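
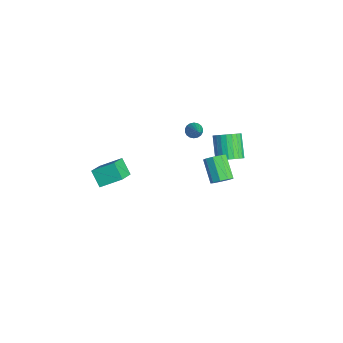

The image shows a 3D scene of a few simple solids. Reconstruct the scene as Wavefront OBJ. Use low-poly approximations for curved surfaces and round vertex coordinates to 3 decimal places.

v -1.448 -4.043 -0.084
v -2.25 -4.283 0.748
v -1.087 -2.815 0.618
v -1.889 -3.055 1.45
v -0.371 -4.825 0.73
v -1.173 -5.065 1.562
v -0.01 -3.597 1.432
v -0.812 -3.837 2.264
v -1.638 3.342 -0.373
v -1.182 3.966 -0.045
v -2.345 4.182 1.162
v -2.802 3.558 0.833
v -1.371 4.13 -0.256
v -2.534 4.346 0.95
v -1.601 4.174 -0.486
v -2.764 4.39 0.721
v -1.836 4.091 -0.698
v -3 4.307 0.508
v -2.041 3.894 -0.861
v -3.205 4.11 0.345
v -2.185 3.613 -0.95
v -3.349 3.829 0.257
v -2.246 3.291 -0.951
v -3.41 3.507 0.256
v -2.214 2.977 -0.864
v -3.378 3.193 0.343
v -2.095 2.718 -0.702
v -3.258 2.934 0.505
v -1.906 2.554 -0.49
v -3.069 2.77 0.716
v -1.676 2.51 -0.261
v -2.839 2.726 0.946
v -1.44 2.593 -0.048
v -2.604 2.809 1.158
v -1.235 2.79 0.115
v -2.399 3.006 1.321
v -1.091 3.071 0.203
v -2.255 3.287 1.41
v -1.03 3.393 0.204
v -2.194 3.609 1.411
v -1.062 3.707 0.117
v -2.226 3.923 1.324
v 2.237 1.5 1.871
v 2.632 1.239 2.344
v 1.399 1.218 3.363
v 1.003 1.48 2.889
v 2.643 1.697 2.366
v 1.409 1.676 3.385
v 2.463 2.062 2.156
v 1.23 2.042 3.175
v 2.178 2.165 1.813
v 0.944 2.145 2.831
v 1.92 1.957 1.496
v 0.686 1.936 2.515
v 1.81 1.535 1.355
v 0.577 1.514 2.374
v 1.9 1.097 1.455
v 0.667 1.076 2.474
v 2.148 0.847 1.749
v 0.914 0.827 2.768
v 2.437 0.904 2.101
v 1.203 0.883 3.119
v -2.475 1.418 2.163
v -2.193 1.753 1.865
v -0.985 1.222 3.357
v -2.298 1.897 2.02
v -2.439 1.945 2.203
v -2.586 1.889 2.378
v -2.712 1.74 2.511
v -2.791 1.527 2.574
v -2.807 1.292 2.556
v -2.758 1.082 2.46
v -2.652 0.939 2.305
v -2.512 0.891 2.122
v -2.364 0.947 1.947
v -2.238 1.096 1.815
v -2.16 1.309 1.751
v -2.143 1.544 1.769
f 2 4 1
f 5 2 1
f 1 4 3
f 3 5 1
f 2 8 4
f 6 2 5
f 6 8 2
f 4 8 3
f 7 5 3
f 3 8 7
f 7 6 5
f 8 6 7
f 10 9 13
f 10 13 11
f 11 13 14
f 11 14 12
f 13 9 15
f 13 15 14
f 14 15 16
f 14 16 12
f 15 9 17
f 15 17 16
f 16 17 18
f 16 18 12
f 17 9 19
f 17 19 18
f 18 19 20
f 18 20 12
f 19 9 21
f 19 21 20
f 20 21 22
f 20 22 12
f 21 9 23
f 21 23 22
f 22 23 24
f 22 24 12
f 23 9 25
f 23 25 24
f 24 25 26
f 24 26 12
f 25 9 27
f 25 27 26
f 26 27 28
f 26 28 12
f 27 9 29
f 27 29 28
f 28 29 30
f 28 30 12
f 29 9 31
f 29 31 30
f 30 31 32
f 30 32 12
f 31 9 33
f 31 33 32
f 32 33 34
f 32 34 12
f 33 9 35
f 33 35 34
f 34 35 36
f 34 36 12
f 35 9 37
f 35 37 36
f 36 37 38
f 36 38 12
f 37 9 39
f 37 39 38
f 38 39 40
f 38 40 12
f 39 9 41
f 39 41 40
f 40 41 42
f 40 42 12
f 41 9 10
f 41 10 42
f 42 10 11
f 42 11 12
f 44 43 47
f 44 47 45
f 45 47 48
f 45 48 46
f 47 43 49
f 47 49 48
f 48 49 50
f 48 50 46
f 49 43 51
f 49 51 50
f 50 51 52
f 50 52 46
f 51 43 53
f 51 53 52
f 52 53 54
f 52 54 46
f 53 43 55
f 53 55 54
f 54 55 56
f 54 56 46
f 55 43 57
f 55 57 56
f 56 57 58
f 56 58 46
f 57 43 59
f 57 59 58
f 58 59 60
f 58 60 46
f 59 43 61
f 59 61 60
f 60 61 62
f 60 62 46
f 61 43 44
f 61 44 62
f 62 44 45
f 62 45 46
f 64 63 66
f 64 66 65
f 66 63 67
f 66 67 65
f 67 63 68
f 67 68 65
f 68 63 69
f 68 69 65
f 69 63 70
f 69 70 65
f 70 63 71
f 70 71 65
f 71 63 72
f 71 72 65
f 72 63 73
f 72 73 65
f 73 63 74
f 73 74 65
f 74 63 75
f 74 75 65
f 75 63 76
f 75 76 65
f 76 63 77
f 76 77 65
f 77 63 78
f 77 78 65
f 78 63 64
f 78 64 65



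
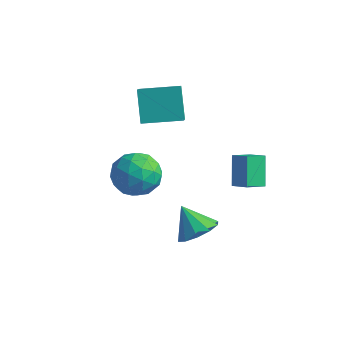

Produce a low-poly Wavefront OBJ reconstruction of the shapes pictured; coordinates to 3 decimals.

v 1.126 -0.386 -2.152
v 1.833 -0.528 -1.581
v 0.254 -0.374 -1.068
v 1.766 0.033 -1.641
v 1.454 0.435 -1.897
v 1.017 0.522 -2.249
v 0.621 0.263 -2.565
v 0.418 -0.244 -2.722
v 0.485 -0.805 -2.662
v 0.797 -1.207 -2.407
v 1.234 -1.294 -2.054
v 1.63 -1.035 -1.739
v -4.862 3.016 1.332
v -4.426 2.429 1.856
v -3.538 4.161 1.511
v -3.101 3.574 2.035
v -4.119 2.366 -0.015
v -3.682 1.779 0.509
v -2.794 3.511 0.164
v -2.358 2.924 0.688
v 0.227 4.002 -0.782
v -0.033 3.144 -0.412
v 1.044 3.933 -0.364
v 0.783 3.075 0.006
v 0.777 3.325 -1.966
v 0.516 2.467 -1.596
v 1.593 3.256 -1.548
v 1.333 2.398 -1.178
v -3.694 2.626 -2.966
v -2.799 2.045 -2.521
v -4.761 1.095 -2.819
v -3.866 0.514 -2.374
v -4.367 1.359 -1.764
v -3.708 2.305 -1.855
v -3.852 0.835 -3.485
v -3.193 1.781 -3.576
v -2.896 0.938 -2.842
v -3.215 1.262 -1.778
v -4.345 1.878 -3.562
v -4.664 2.202 -2.498
v -3.153 2.47 -2.756
v -4.407 0.67 -2.584
v -4.702 1.167 -2.225
v -4.176 0.825 -1.964
v -3.687 2.623 -2.365
v -3.161 2.281 -2.103
v -4.083 1.878 -1.658
v -4.399 0.859 -3.237
v -3.873 0.517 -2.975
v -3.384 2.315 -3.376
v -2.858 1.973 -3.115
v -3.477 1.262 -3.682
v -2.684 1.477 -2.683
v -3.311 0.578 -2.597
v -3.303 0.766 -3.25
v -2.915 1.322 -3.303
v -2.871 1.668 -2.058
v -3.498 0.768 -1.972
v -3.793 1.265 -1.613
v -3.405 1.821 -1.667
v -2.929 1.017 -2.247
v -4.062 2.372 -3.368
v -4.689 1.472 -3.282
v -4.155 1.319 -3.673
v -3.767 1.875 -3.727
v -4.249 2.562 -2.743
v -4.876 1.663 -2.657
v -4.645 1.818 -2.037
v -4.257 2.374 -2.09
v -4.631 2.123 -3.093
f 2 1 4
f 2 4 3
f 4 1 5
f 4 5 3
f 5 1 6
f 5 6 3
f 6 1 7
f 6 7 3
f 7 1 8
f 7 8 3
f 8 1 9
f 8 9 3
f 9 1 10
f 9 10 3
f 10 1 11
f 10 11 3
f 11 1 12
f 11 12 3
f 12 1 2
f 12 2 3
f 14 16 13
f 17 14 13
f 13 16 15
f 15 17 13
f 14 20 16
f 18 14 17
f 18 20 14
f 16 20 15
f 19 17 15
f 15 20 19
f 19 18 17
f 20 18 19
f 22 24 21
f 25 22 21
f 21 24 23
f 23 25 21
f 22 28 24
f 26 22 25
f 26 28 22
f 24 28 23
f 27 25 23
f 23 28 27
f 27 26 25
f 28 26 27
f 29 66 45
f 66 40 69
f 45 69 34
f 66 69 45
f 29 45 41
f 45 34 46
f 41 46 30
f 45 46 41
f 29 41 50
f 41 30 51
f 50 51 36
f 41 51 50
f 29 50 62
f 50 36 65
f 62 65 39
f 50 65 62
f 29 62 66
f 62 39 70
f 66 70 40
f 62 70 66
f 30 46 57
f 46 34 60
f 57 60 38
f 46 60 57
f 34 69 47
f 69 40 68
f 47 68 33
f 69 68 47
f 40 70 67
f 70 39 63
f 67 63 31
f 70 63 67
f 39 65 64
f 65 36 52
f 64 52 35
f 65 52 64
f 36 51 56
f 51 30 53
f 56 53 37
f 51 53 56
f 32 58 44
f 58 38 59
f 44 59 33
f 58 59 44
f 32 44 42
f 44 33 43
f 42 43 31
f 44 43 42
f 32 42 49
f 42 31 48
f 49 48 35
f 42 48 49
f 32 49 54
f 49 35 55
f 54 55 37
f 49 55 54
f 32 54 58
f 54 37 61
f 58 61 38
f 54 61 58
f 33 59 47
f 59 38 60
f 47 60 34
f 59 60 47
f 31 43 67
f 43 33 68
f 67 68 40
f 43 68 67
f 35 48 64
f 48 31 63
f 64 63 39
f 48 63 64
f 37 55 56
f 55 35 52
f 56 52 36
f 55 52 56
f 38 61 57
f 61 37 53
f 57 53 30
f 61 53 57



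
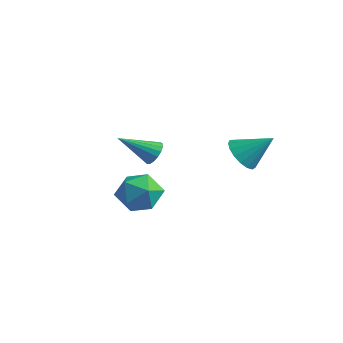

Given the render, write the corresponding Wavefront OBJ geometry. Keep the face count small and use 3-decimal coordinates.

v -1.84 -0.321 -0.212
v -1.406 -0.196 0.336
v -2.84 -1.699 0.892
v -1.661 0.025 0.381
v -1.956 0.167 0.291
v -2.225 0.197 0.085
v -2.406 0.108 -0.189
v -2.457 -0.078 -0.468
v -2.367 -0.321 -0.689
v -2.156 -0.563 -0.8
v -1.873 -0.749 -0.777
v -1.582 -0.838 -0.625
v -1.351 -0.808 -0.378
v -1.232 -0.666 -0.093
v -1.252 -0.445 0.165
v -0.205 -2.001 -0.833
v 0.964 -2.265 -0.815
v -0.624 -3.875 -1.105
v 0.545 -4.139 -1.087
v -0.003 -3.779 -0.084
v 0.255 -2.621 0.084
v 0.085 -3.519 -2.004
v 0.343 -2.361 -1.836
v 1.143 -3.203 -1.539
v 1.089 -3.364 -0.352
v -0.749 -2.776 -1.568
v -0.803 -2.937 -0.381
v 0.943 2.601 -0.266
v 1.49 2.934 -1.047
v 2.057 3.519 0.906
v 1.15 3.274 -0.99
v 0.763 3.459 -0.768
v 0.417 3.448 -0.43
v 0.192 3.243 -0.055
v 0.138 2.891 0.272
v 0.269 2.472 0.475
v 0.554 2.083 0.509
v 0.928 1.813 0.365
v 1.305 1.723 0.077
v 1.6 1.834 -0.29
v 1.743 2.121 -0.652
v 1.704 2.518 -0.925
f 2 1 4
f 2 4 3
f 4 1 5
f 4 5 3
f 5 1 6
f 5 6 3
f 6 1 7
f 6 7 3
f 7 1 8
f 7 8 3
f 8 1 9
f 8 9 3
f 9 1 10
f 9 10 3
f 10 1 11
f 10 11 3
f 11 1 12
f 11 12 3
f 12 1 13
f 12 13 3
f 13 1 14
f 13 14 3
f 14 1 15
f 14 15 3
f 15 1 2
f 15 2 3
f 16 27 21
f 16 21 17
f 16 17 23
f 16 23 26
f 16 26 27
f 17 21 25
f 21 27 20
f 27 26 18
f 26 23 22
f 23 17 24
f 19 25 20
f 19 20 18
f 19 18 22
f 19 22 24
f 19 24 25
f 20 25 21
f 18 20 27
f 22 18 26
f 24 22 23
f 25 24 17
f 29 28 31
f 29 31 30
f 31 28 32
f 31 32 30
f 32 28 33
f 32 33 30
f 33 28 34
f 33 34 30
f 34 28 35
f 34 35 30
f 35 28 36
f 35 36 30
f 36 28 37
f 36 37 30
f 37 28 38
f 37 38 30
f 38 28 39
f 38 39 30
f 39 28 40
f 39 40 30
f 40 28 41
f 40 41 30
f 41 28 42
f 41 42 30
f 42 28 29
f 42 29 30



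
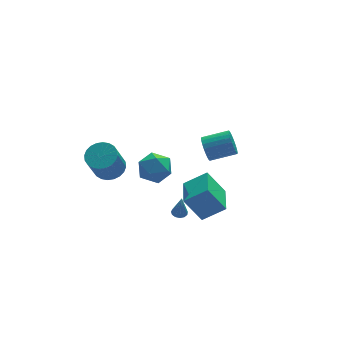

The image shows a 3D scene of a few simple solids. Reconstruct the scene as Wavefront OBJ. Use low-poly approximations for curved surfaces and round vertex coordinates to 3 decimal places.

v -3.272 1.777 -0.838
v -2.376 2.029 -0.397
v -3.093 1.255 1.5
v -3.988 1.003 1.058
v -2.588 2.365 -0.34
v -3.305 1.591 1.556
v -2.905 2.612 -0.359
v -3.622 1.837 1.538
v -3.278 2.732 -0.451
v -3.994 1.957 1.446
v -3.649 2.706 -0.602
v -4.366 1.931 1.295
v -3.963 2.539 -0.789
v -4.68 1.764 1.108
v -4.172 2.256 -0.983
v -4.889 1.481 0.913
v -4.244 1.9 -1.155
v -4.961 1.126 0.741
v -4.167 1.525 -1.28
v -4.884 0.751 0.617
v -3.955 1.189 -1.336
v -4.672 0.415 0.56
v -3.638 0.943 -1.318
v -4.355 0.168 0.579
v -3.266 0.823 -1.226
v -3.982 0.048 0.671
v -2.894 0.849 -1.075
v -3.611 0.074 0.822
v -2.58 1.016 -0.888
v -3.297 0.241 1.009
v -2.371 1.299 -0.693
v -3.088 0.524 1.203
v -2.299 1.654 -0.521
v -3.016 0.88 1.375
v -0.647 -4.516 0.493
v 0.711 -4.849 1.424
v 0.005 -2.512 0.259
v 1.363 -2.846 1.191
v 0.317 -5.014 -1.091
v 1.675 -5.348 -0.159
v 0.969 -3.011 -1.324
v 2.327 -3.344 -0.393
v 2.981 2.156 -1.084
v 3.3 2.478 -1.861
v 4.959 2.107 -1.333
v 4.639 1.784 -0.556
v 3.301 2.767 -1.661
v 4.96 2.396 -1.133
v 3.253 2.963 -1.374
v 4.912 2.592 -0.846
v 3.164 3.036 -1.042
v 4.823 2.665 -0.514
v 3.047 2.975 -0.717
v 4.706 2.603 -0.189
v 2.92 2.789 -0.447
v 4.578 2.418 0.081
v 2.801 2.507 -0.275
v 4.46 2.136 0.253
v 2.711 2.171 -0.226
v 4.37 1.8 0.303
v 2.661 1.833 -0.307
v 4.32 1.462 0.221
v 2.66 1.544 -0.507
v 4.319 1.173 0.021
v 2.708 1.348 -0.794
v 4.367 0.977 -0.266
v 2.797 1.275 -1.126
v 4.456 0.904 -0.598
v 2.914 1.337 -1.451
v 4.573 0.965 -0.923
v 3.042 1.522 -1.721
v 4.7 1.151 -1.193
v 3.16 1.804 -1.893
v 4.819 1.433 -1.365
v 3.25 2.14 -1.943
v 4.909 1.769 -1.414
v -2.615 -2.826 3
v -2.032 -2.895 3.971
v -2.168 -4.565 2.609
v -1.585 -4.634 3.58
v -2.718 -4.559 3.602
v -2.994 -3.484 3.844
v -1.206 -3.976 2.736
v -1.482 -2.901 2.978
v -1.161 -3.605 3.808
v -2.095 -3.966 4.344
v -2.105 -3.494 2.236
v -3.039 -3.855 2.772
v -0.072 -2.026 -2.884
v 0.314 -2.336 -2.951
v -0.008 -2.274 -1.356
v 0.424 -2.079 -2.914
v 0.376 -1.806 -2.867
v 0.186 -1.602 -2.826
v -0.086 -1.532 -2.804
v -0.354 -1.62 -2.806
v -0.532 -1.836 -2.834
v -0.565 -2.112 -2.878
v -0.441 -2.361 -2.923
v -0.2 -2.504 -2.957
v 0.081 -2.494 -2.967
f 2 1 5
f 2 5 3
f 3 5 6
f 3 6 4
f 5 1 7
f 5 7 6
f 6 7 8
f 6 8 4
f 7 1 9
f 7 9 8
f 8 9 10
f 8 10 4
f 9 1 11
f 9 11 10
f 10 11 12
f 10 12 4
f 11 1 13
f 11 13 12
f 12 13 14
f 12 14 4
f 13 1 15
f 13 15 14
f 14 15 16
f 14 16 4
f 15 1 17
f 15 17 16
f 16 17 18
f 16 18 4
f 17 1 19
f 17 19 18
f 18 19 20
f 18 20 4
f 19 1 21
f 19 21 20
f 20 21 22
f 20 22 4
f 21 1 23
f 21 23 22
f 22 23 24
f 22 24 4
f 23 1 25
f 23 25 24
f 24 25 26
f 24 26 4
f 25 1 27
f 25 27 26
f 26 27 28
f 26 28 4
f 27 1 29
f 27 29 28
f 28 29 30
f 28 30 4
f 29 1 31
f 29 31 30
f 30 31 32
f 30 32 4
f 31 1 33
f 31 33 32
f 32 33 34
f 32 34 4
f 33 1 2
f 33 2 34
f 34 2 3
f 34 3 4
f 36 38 35
f 39 36 35
f 35 38 37
f 37 39 35
f 36 42 38
f 40 36 39
f 40 42 36
f 38 42 37
f 41 39 37
f 37 42 41
f 41 40 39
f 42 40 41
f 44 43 47
f 44 47 45
f 45 47 48
f 45 48 46
f 47 43 49
f 47 49 48
f 48 49 50
f 48 50 46
f 49 43 51
f 49 51 50
f 50 51 52
f 50 52 46
f 51 43 53
f 51 53 52
f 52 53 54
f 52 54 46
f 53 43 55
f 53 55 54
f 54 55 56
f 54 56 46
f 55 43 57
f 55 57 56
f 56 57 58
f 56 58 46
f 57 43 59
f 57 59 58
f 58 59 60
f 58 60 46
f 59 43 61
f 59 61 60
f 60 61 62
f 60 62 46
f 61 43 63
f 61 63 62
f 62 63 64
f 62 64 46
f 63 43 65
f 63 65 64
f 64 65 66
f 64 66 46
f 65 43 67
f 65 67 66
f 66 67 68
f 66 68 46
f 67 43 69
f 67 69 68
f 68 69 70
f 68 70 46
f 69 43 71
f 69 71 70
f 70 71 72
f 70 72 46
f 71 43 73
f 71 73 72
f 72 73 74
f 72 74 46
f 73 43 75
f 73 75 74
f 74 75 76
f 74 76 46
f 75 43 44
f 75 44 76
f 76 44 45
f 76 45 46
f 77 88 82
f 77 82 78
f 77 78 84
f 77 84 87
f 77 87 88
f 78 82 86
f 82 88 81
f 88 87 79
f 87 84 83
f 84 78 85
f 80 86 81
f 80 81 79
f 80 79 83
f 80 83 85
f 80 85 86
f 81 86 82
f 79 81 88
f 83 79 87
f 85 83 84
f 86 85 78
f 90 89 92
f 90 92 91
f 92 89 93
f 92 93 91
f 93 89 94
f 93 94 91
f 94 89 95
f 94 95 91
f 95 89 96
f 95 96 91
f 96 89 97
f 96 97 91
f 97 89 98
f 97 98 91
f 98 89 99
f 98 99 91
f 99 89 100
f 99 100 91
f 100 89 101
f 100 101 91
f 101 89 90
f 101 90 91



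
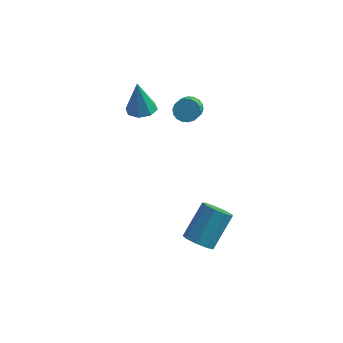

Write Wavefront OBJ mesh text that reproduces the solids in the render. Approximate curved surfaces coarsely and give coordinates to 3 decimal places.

v -2.729 2.185 1.126
v -2.028 2.262 1.209
v -2.931 2.235 2.794
v -2.285 2.738 1.164
v -2.802 2.891 1.097
v -3.276 2.631 1.047
v -3.43 2.109 1.044
v -3.173 1.633 1.089
v -2.656 1.48 1.156
v -2.181 1.74 1.206
v 0.881 -1.539 -3.871
v 1.475 -1.355 -4.272
v 1.992 -0.137 -2.951
v 1.399 -0.321 -2.549
v 1.084 -1.057 -4.394
v 1.602 0.161 -3.073
v 0.599 -0.985 -4.271
v 1.116 0.233 -2.95
v 0.245 -1.171 -3.961
v 0.763 0.047 -2.639
v 0.19 -1.53 -3.608
v 0.707 -0.312 -2.287
v 0.457 -1.893 -3.378
v 0.975 -0.675 -2.057
v 0.923 -2.09 -3.379
v 1.441 -0.872 -2.058
v 1.37 -2.03 -3.61
v 1.887 -0.812 -2.288
v 1.588 -1.739 -3.963
v 2.105 -0.521 -2.641
v -0.627 2.398 1.541
v -0.218 2.178 1.161
v -0.064 1.122 1.939
v -0.473 1.342 2.319
v -0.071 2.323 1.33
v 0.083 1.267 2.107
v -0.033 2.483 1.54
v 0.121 1.428 2.317
v -0.113 2.627 1.75
v 0.041 1.571 2.528
v -0.295 2.725 1.92
v -0.141 1.669 2.697
v -0.543 2.758 2.014
v -0.389 1.702 2.791
v -0.807 2.72 2.014
v -0.653 1.664 2.792
v -1.036 2.618 1.921
v -0.882 1.562 2.699
v -1.183 2.473 1.753
v -1.029 1.417 2.53
v -1.221 2.312 1.543
v -1.067 1.257 2.32
v -1.141 2.169 1.332
v -0.987 1.113 2.11
v -0.959 2.071 1.163
v -0.805 1.015 1.94
v -0.711 2.038 1.069
v -0.557 0.982 1.846
v -0.447 2.076 1.068
v -0.293 1.02 1.846
f 2 1 4
f 2 4 3
f 4 1 5
f 4 5 3
f 5 1 6
f 5 6 3
f 6 1 7
f 6 7 3
f 7 1 8
f 7 8 3
f 8 1 9
f 8 9 3
f 9 1 10
f 9 10 3
f 10 1 2
f 10 2 3
f 12 11 15
f 12 15 13
f 13 15 16
f 13 16 14
f 15 11 17
f 15 17 16
f 16 17 18
f 16 18 14
f 17 11 19
f 17 19 18
f 18 19 20
f 18 20 14
f 19 11 21
f 19 21 20
f 20 21 22
f 20 22 14
f 21 11 23
f 21 23 22
f 22 23 24
f 22 24 14
f 23 11 25
f 23 25 24
f 24 25 26
f 24 26 14
f 25 11 27
f 25 27 26
f 26 27 28
f 26 28 14
f 27 11 29
f 27 29 28
f 28 29 30
f 28 30 14
f 29 11 12
f 29 12 30
f 30 12 13
f 30 13 14
f 32 31 35
f 32 35 33
f 33 35 36
f 33 36 34
f 35 31 37
f 35 37 36
f 36 37 38
f 36 38 34
f 37 31 39
f 37 39 38
f 38 39 40
f 38 40 34
f 39 31 41
f 39 41 40
f 40 41 42
f 40 42 34
f 41 31 43
f 41 43 42
f 42 43 44
f 42 44 34
f 43 31 45
f 43 45 44
f 44 45 46
f 44 46 34
f 45 31 47
f 45 47 46
f 46 47 48
f 46 48 34
f 47 31 49
f 47 49 48
f 48 49 50
f 48 50 34
f 49 31 51
f 49 51 50
f 50 51 52
f 50 52 34
f 51 31 53
f 51 53 52
f 52 53 54
f 52 54 34
f 53 31 55
f 53 55 54
f 54 55 56
f 54 56 34
f 55 31 57
f 55 57 56
f 56 57 58
f 56 58 34
f 57 31 59
f 57 59 58
f 58 59 60
f 58 60 34
f 59 31 32
f 59 32 60
f 60 32 33
f 60 33 34



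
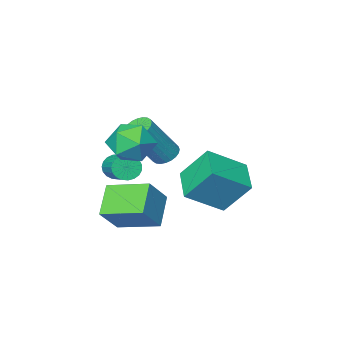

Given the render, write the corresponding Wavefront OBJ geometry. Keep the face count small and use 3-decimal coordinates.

v -1.794 -1.86 0.08
v -1.405 -2.243 -0.214
v -0.157 -2.324 1.547
v -0.546 -1.94 1.84
v -1.311 -2.028 -0.271
v -0.062 -2.108 1.49
v -1.291 -1.787 -0.274
v -0.042 -1.867 1.486
v -1.347 -1.557 -0.224
v -0.098 -1.637 1.537
v -1.471 -1.373 -0.127
v -0.222 -1.453 1.633
v -1.644 -1.263 0.001
v -0.396 -1.344 1.761
v -1.841 -1.245 0.141
v -0.592 -1.325 1.901
v -2.03 -1.319 0.272
v -0.781 -1.4 2.032
v -2.183 -1.476 0.373
v -0.935 -1.557 2.134
v -2.278 -1.692 0.43
v -1.029 -1.772 2.191
v -2.298 -1.933 0.434
v -1.049 -2.013 2.194
v -2.242 -2.163 0.383
v -0.993 -2.243 2.144
v -2.118 -2.347 0.287
v -0.869 -2.427 2.047
v -1.944 -2.456 0.159
v -0.696 -2.537 1.919
v -1.748 -2.475 0.019
v -0.499 -2.555 1.779
v -1.559 -2.4 -0.112
v -0.31 -2.481 1.648
v -0.132 0.03 1.845
v 0.85 0.277 2.128
v 0.37 -1.557 1.492
v 1.352 -1.31 1.775
v 0.593 -1.363 2.501
v 0.283 -0.382 2.719
v 0.937 -0.898 0.901
v 0.627 0.083 1.119
v 1.511 -0.296 1.544
v 1.298 -0.583 2.533
v -0.078 -0.697 1.087
v -0.291 -0.984 2.076
v 0.49 -1.821 0.025
v 0.761 -2.092 0.499
v 1.041 -0.991 0.97
v 0.77 -0.719 0.495
v 0.953 -2.07 0.334
v 1.232 -0.969 0.805
v 1.064 -2.006 0.116
v 1.344 -0.904 0.586
v 1.077 -1.909 -0.118
v 1.356 -0.807 0.352
v 0.988 -1.797 -0.327
v 1.267 -0.695 0.143
v 0.812 -1.689 -0.476
v 1.092 -0.587 -0.006
v 0.582 -1.604 -0.538
v 0.861 -0.502 -0.068
v 0.335 -1.556 -0.502
v 0.615 -0.455 -0.032
v 0.115 -1.555 -0.376
v 0.395 -0.453 0.094
v -0.04 -1.599 -0.18
v 0.24 -0.497 0.29
v -0.103 -1.681 0.051
v 0.177 -0.58 0.522
v -0.064 -1.788 0.278
v 0.216 -0.687 0.748
v 0.071 -1.901 0.461
v 0.351 -0.799 0.931
v 0.279 -1.999 0.569
v 0.558 -0.898 1.039
v 0.523 -2.067 0.582
v 0.802 -0.965 1.052
v -4.255 -1.694 -2.415
v -4.925 -0.777 -0.967
v -3.492 -0.334 -2.923
v -4.162 0.583 -1.475
v -2.698 -2.183 -1.385
v -3.368 -1.266 0.063
v -1.935 -0.823 -1.893
v -2.605 0.094 -0.445
v 0.526 -1.795 -3.267
v -0.344 -2.625 -2.288
v -0.443 -0.258 -2.824
v -1.313 -1.088 -1.846
v 1.533 -1.492 -2.114
v 0.663 -2.322 -1.136
v 0.564 0.045 -1.672
v -0.306 -0.785 -0.693
f 2 1 5
f 2 5 3
f 3 5 6
f 3 6 4
f 5 1 7
f 5 7 6
f 6 7 8
f 6 8 4
f 7 1 9
f 7 9 8
f 8 9 10
f 8 10 4
f 9 1 11
f 9 11 10
f 10 11 12
f 10 12 4
f 11 1 13
f 11 13 12
f 12 13 14
f 12 14 4
f 13 1 15
f 13 15 14
f 14 15 16
f 14 16 4
f 15 1 17
f 15 17 16
f 16 17 18
f 16 18 4
f 17 1 19
f 17 19 18
f 18 19 20
f 18 20 4
f 19 1 21
f 19 21 20
f 20 21 22
f 20 22 4
f 21 1 23
f 21 23 22
f 22 23 24
f 22 24 4
f 23 1 25
f 23 25 24
f 24 25 26
f 24 26 4
f 25 1 27
f 25 27 26
f 26 27 28
f 26 28 4
f 27 1 29
f 27 29 28
f 28 29 30
f 28 30 4
f 29 1 31
f 29 31 30
f 30 31 32
f 30 32 4
f 31 1 33
f 31 33 32
f 32 33 34
f 32 34 4
f 33 1 2
f 33 2 34
f 34 2 3
f 34 3 4
f 35 46 40
f 35 40 36
f 35 36 42
f 35 42 45
f 35 45 46
f 36 40 44
f 40 46 39
f 46 45 37
f 45 42 41
f 42 36 43
f 38 44 39
f 38 39 37
f 38 37 41
f 38 41 43
f 38 43 44
f 39 44 40
f 37 39 46
f 41 37 45
f 43 41 42
f 44 43 36
f 48 47 51
f 48 51 49
f 49 51 52
f 49 52 50
f 51 47 53
f 51 53 52
f 52 53 54
f 52 54 50
f 53 47 55
f 53 55 54
f 54 55 56
f 54 56 50
f 55 47 57
f 55 57 56
f 56 57 58
f 56 58 50
f 57 47 59
f 57 59 58
f 58 59 60
f 58 60 50
f 59 47 61
f 59 61 60
f 60 61 62
f 60 62 50
f 61 47 63
f 61 63 62
f 62 63 64
f 62 64 50
f 63 47 65
f 63 65 64
f 64 65 66
f 64 66 50
f 65 47 67
f 65 67 66
f 66 67 68
f 66 68 50
f 67 47 69
f 67 69 68
f 68 69 70
f 68 70 50
f 69 47 71
f 69 71 70
f 70 71 72
f 70 72 50
f 71 47 73
f 71 73 72
f 72 73 74
f 72 74 50
f 73 47 75
f 73 75 74
f 74 75 76
f 74 76 50
f 75 47 77
f 75 77 76
f 76 77 78
f 76 78 50
f 77 47 48
f 77 48 78
f 78 48 49
f 78 49 50
f 80 82 79
f 83 80 79
f 79 82 81
f 81 83 79
f 80 86 82
f 84 80 83
f 84 86 80
f 82 86 81
f 85 83 81
f 81 86 85
f 85 84 83
f 86 84 85
f 88 90 87
f 91 88 87
f 87 90 89
f 89 91 87
f 88 94 90
f 92 88 91
f 92 94 88
f 90 94 89
f 93 91 89
f 89 94 93
f 93 92 91
f 94 92 93



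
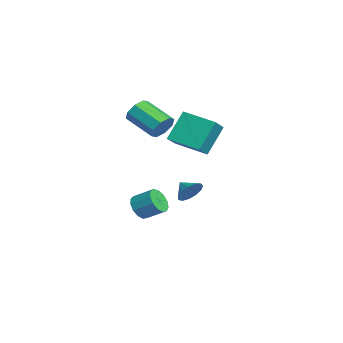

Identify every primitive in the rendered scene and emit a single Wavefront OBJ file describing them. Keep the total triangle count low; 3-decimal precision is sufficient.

v -0.584 -1.698 3.079
v 0.012 -1.938 3.723
v -1.481 -3.163 4.646
v -2.076 -2.922 4.001
v -0.35 -1.368 3.894
v -1.843 -2.593 4.817
v -0.849 -0.991 3.588
v -2.342 -2.216 4.51
v -1.192 -1.028 2.983
v -2.685 -2.253 3.905
v -1.179 -1.457 2.434
v -2.672 -2.682 3.357
v -0.817 -2.027 2.263
v -2.31 -3.252 3.186
v -0.318 -2.404 2.57
v -1.811 -3.629 3.492
v 0.025 -2.367 3.175
v -1.468 -3.592 4.097
v 0.121 -0.182 4.1
v 1.437 -0.922 5.063
v 1.355 1.4 3.63
v 2.67 0.659 4.593
v 0.81 -1.239 2.347
v 2.125 -1.98 3.31
v 2.043 0.342 1.877
v 3.359 -0.398 2.84
v -1.111 0.01 -2.47
v -0.557 -0.243 -1.794
v -1.909 -0.45 -1.99
v -0.744 0.216 -1.663
v -1.047 0.61 -1.789
v -1.37 0.814 -2.131
v -1.611 0.763 -2.581
v -1.693 0.472 -2.995
v -1.59 0.035 -3.243
v -1.335 -0.409 -3.246
v -1.009 -0.721 -3.002
v -0.715 -0.8 -2.59
v -0.546 -0.622 -2.139
v -1.633 -2.898 -3.713
v -0.807 -3.157 -3.995
v -0.222 -2.1 -3.249
v -1.047 -1.842 -2.967
v -0.978 -2.818 -4.34
v -0.393 -1.761 -3.594
v -1.357 -2.505 -4.486
v -0.772 -1.448 -3.74
v -1.823 -2.317 -4.387
v -1.238 -1.26 -3.64
v -2.229 -2.313 -4.073
v -1.644 -1.257 -3.327
v -2.446 -2.496 -3.646
v -1.861 -1.439 -2.899
v -2.404 -2.806 -3.24
v -1.819 -1.749 -2.493
v -2.117 -3.145 -2.984
v -1.532 -2.088 -2.237
v -1.677 -3.406 -2.959
v -1.092 -2.35 -2.213
v -1.222 -3.506 -3.175
v -0.637 -2.449 -2.428
v -0.898 -3.413 -3.561
v -0.313 -2.356 -2.814
f 2 1 5
f 2 5 3
f 3 5 6
f 3 6 4
f 5 1 7
f 5 7 6
f 6 7 8
f 6 8 4
f 7 1 9
f 7 9 8
f 8 9 10
f 8 10 4
f 9 1 11
f 9 11 10
f 10 11 12
f 10 12 4
f 11 1 13
f 11 13 12
f 12 13 14
f 12 14 4
f 13 1 15
f 13 15 14
f 14 15 16
f 14 16 4
f 15 1 17
f 15 17 16
f 16 17 18
f 16 18 4
f 17 1 2
f 17 2 18
f 18 2 3
f 18 3 4
f 20 22 19
f 23 20 19
f 19 22 21
f 21 23 19
f 20 26 22
f 24 20 23
f 24 26 20
f 22 26 21
f 25 23 21
f 21 26 25
f 25 24 23
f 26 24 25
f 28 27 30
f 28 30 29
f 30 27 31
f 30 31 29
f 31 27 32
f 31 32 29
f 32 27 33
f 32 33 29
f 33 27 34
f 33 34 29
f 34 27 35
f 34 35 29
f 35 27 36
f 35 36 29
f 36 27 37
f 36 37 29
f 37 27 38
f 37 38 29
f 38 27 39
f 38 39 29
f 39 27 28
f 39 28 29
f 41 40 44
f 41 44 42
f 42 44 45
f 42 45 43
f 44 40 46
f 44 46 45
f 45 46 47
f 45 47 43
f 46 40 48
f 46 48 47
f 47 48 49
f 47 49 43
f 48 40 50
f 48 50 49
f 49 50 51
f 49 51 43
f 50 40 52
f 50 52 51
f 51 52 53
f 51 53 43
f 52 40 54
f 52 54 53
f 53 54 55
f 53 55 43
f 54 40 56
f 54 56 55
f 55 56 57
f 55 57 43
f 56 40 58
f 56 58 57
f 57 58 59
f 57 59 43
f 58 40 60
f 58 60 59
f 59 60 61
f 59 61 43
f 60 40 62
f 60 62 61
f 61 62 63
f 61 63 43
f 62 40 41
f 62 41 63
f 63 41 42
f 63 42 43



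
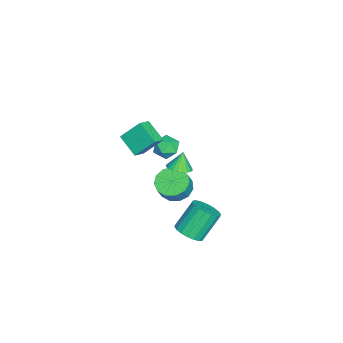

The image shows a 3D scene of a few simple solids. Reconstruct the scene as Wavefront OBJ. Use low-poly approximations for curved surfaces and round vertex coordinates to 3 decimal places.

v -4.146 0.515 -4.074
v -3.292 0.316 -4.614
v -2.66 0.186 -3.567
v -3.514 0.385 -3.026
v -3.305 0.891 -4.535
v -2.673 0.761 -3.487
v -3.585 1.346 -4.309
v -2.953 1.216 -3.262
v -4.043 1.538 -4.009
v -3.411 1.408 -2.962
v -4.534 1.405 -3.729
v -3.902 1.275 -2.682
v -4.902 0.989 -3.559
v -4.27 0.859 -2.512
v -5.029 0.423 -3.552
v -4.397 0.293 -2.505
v -4.876 -0.114 -3.711
v -4.244 -0.244 -2.663
v -4.492 -0.451 -3.985
v -3.86 -0.581 -2.937
v -3.997 -0.482 -4.287
v -3.365 -0.611 -3.24
v -3.55 -0.196 -4.521
v -2.918 -0.325 -3.474
v -1.87 0.597 1.98
v -1.367 0.235 1.413
v -2.933 0.425 1.147
v -2.43 0.063 0.58
v -2.6 -0.331 1.303
v -1.943 -0.225 1.818
v -2.357 0.885 0.742
v -1.7 0.991 1.257
v -1.667 0.412 0.647
v -1.818 -0.339 0.994
v -2.482 0.999 1.566
v -2.633 0.248 1.913
v -1.013 -1.512 3.06
v -0.243 -1.845 3.484
v -1.19 -0.458 4.21
v -0.42 -0.791 4.634
v -0.18 -0.549 2.306
v 0.59 -0.882 2.73
v -0.357 0.505 3.456
v 0.413 0.172 3.88
v 0.921 1.589 2.359
v 1.389 1.091 2.617
v 0.519 1.731 3.361
v 1.541 1.33 2.644
v 1.599 1.609 2.628
v 1.554 1.884 2.57
v 1.413 2.114 2.481
v 1.196 2.265 2.373
v 0.938 2.312 2.262
v 0.677 2.249 2.166
v 0.453 2.086 2.1
v 0.301 1.847 2.073
v 0.243 1.568 2.089
v 0.288 1.293 2.147
v 0.43 1.063 2.236
v 0.646 0.912 2.345
v 0.904 0.865 2.455
v 1.165 0.928 2.551
v 0.823 2.108 -3.359
v 1.633 2.145 -2.945
v 0.806 2.99 -1.406
v -0.003 2.952 -1.821
v 1.618 2.496 -3.145
v 0.791 3.341 -1.607
v 1.446 2.771 -3.389
v 0.619 3.615 -1.85
v 1.151 2.914 -3.626
v 0.324 3.759 -2.088
v 0.791 2.897 -3.81
v -0.036 3.742 -2.272
v 0.437 2.724 -3.906
v -0.39 3.569 -2.367
v 0.16 2.429 -3.892
v -0.667 3.274 -2.354
v 0.014 2.07 -3.774
v -0.813 2.915 -2.235
v 0.029 1.719 -3.573
v -0.798 2.564 -2.035
v 0.201 1.445 -3.33
v -0.626 2.289 -1.791
v 0.496 1.301 -3.092
v -0.331 2.146 -1.554
v 0.856 1.318 -2.908
v 0.029 2.163 -1.37
v 1.21 1.491 -2.813
v 0.383 2.336 -1.274
v 1.487 1.786 -2.826
v 0.66 2.631 -1.288
f 2 1 5
f 2 5 3
f 3 5 6
f 3 6 4
f 5 1 7
f 5 7 6
f 6 7 8
f 6 8 4
f 7 1 9
f 7 9 8
f 8 9 10
f 8 10 4
f 9 1 11
f 9 11 10
f 10 11 12
f 10 12 4
f 11 1 13
f 11 13 12
f 12 13 14
f 12 14 4
f 13 1 15
f 13 15 14
f 14 15 16
f 14 16 4
f 15 1 17
f 15 17 16
f 16 17 18
f 16 18 4
f 17 1 19
f 17 19 18
f 18 19 20
f 18 20 4
f 19 1 21
f 19 21 20
f 20 21 22
f 20 22 4
f 21 1 23
f 21 23 22
f 22 23 24
f 22 24 4
f 23 1 2
f 23 2 24
f 24 2 3
f 24 3 4
f 25 36 30
f 25 30 26
f 25 26 32
f 25 32 35
f 25 35 36
f 26 30 34
f 30 36 29
f 36 35 27
f 35 32 31
f 32 26 33
f 28 34 29
f 28 29 27
f 28 27 31
f 28 31 33
f 28 33 34
f 29 34 30
f 27 29 36
f 31 27 35
f 33 31 32
f 34 33 26
f 38 40 37
f 41 38 37
f 37 40 39
f 39 41 37
f 38 44 40
f 42 38 41
f 42 44 38
f 40 44 39
f 43 41 39
f 39 44 43
f 43 42 41
f 44 42 43
f 46 45 48
f 46 48 47
f 48 45 49
f 48 49 47
f 49 45 50
f 49 50 47
f 50 45 51
f 50 51 47
f 51 45 52
f 51 52 47
f 52 45 53
f 52 53 47
f 53 45 54
f 53 54 47
f 54 45 55
f 54 55 47
f 55 45 56
f 55 56 47
f 56 45 57
f 56 57 47
f 57 45 58
f 57 58 47
f 58 45 59
f 58 59 47
f 59 45 60
f 59 60 47
f 60 45 61
f 60 61 47
f 61 45 62
f 61 62 47
f 62 45 46
f 62 46 47
f 64 63 67
f 64 67 65
f 65 67 68
f 65 68 66
f 67 63 69
f 67 69 68
f 68 69 70
f 68 70 66
f 69 63 71
f 69 71 70
f 70 71 72
f 70 72 66
f 71 63 73
f 71 73 72
f 72 73 74
f 72 74 66
f 73 63 75
f 73 75 74
f 74 75 76
f 74 76 66
f 75 63 77
f 75 77 76
f 76 77 78
f 76 78 66
f 77 63 79
f 77 79 78
f 78 79 80
f 78 80 66
f 79 63 81
f 79 81 80
f 80 81 82
f 80 82 66
f 81 63 83
f 81 83 82
f 82 83 84
f 82 84 66
f 83 63 85
f 83 85 84
f 84 85 86
f 84 86 66
f 85 63 87
f 85 87 86
f 86 87 88
f 86 88 66
f 87 63 89
f 87 89 88
f 88 89 90
f 88 90 66
f 89 63 91
f 89 91 90
f 90 91 92
f 90 92 66
f 91 63 64
f 91 64 92
f 92 64 65
f 92 65 66



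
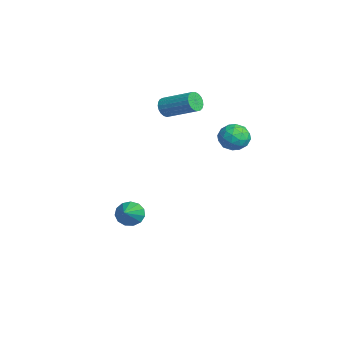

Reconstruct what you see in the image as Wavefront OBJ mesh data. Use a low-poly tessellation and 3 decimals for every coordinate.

v 1.617 4.117 4.383
v 2.168 3.855 3.917
v 0.752 3.725 3.583
v 1.303 3.463 3.117
v 1.175 3.119 3.791
v 1.71 3.362 4.286
v 1.21 4.218 3.214
v 1.745 4.461 3.709
v 1.916 3.917 3.194
v 1.894 3.238 3.551
v 1.026 4.342 3.949
v 1.004 3.663 4.306
v 1.969 4.021 4.22
v 0.951 3.559 3.28
v 0.877 3.358 3.676
v 1.2 3.203 3.402
v 1.699 3.731 4.437
v 2.023 3.576 4.163
v 1.439 3.144 4.089
v 0.897 4.004 3.337
v 1.221 3.849 3.063
v 1.72 4.377 4.098
v 2.043 4.222 3.824
v 1.481 4.436 3.411
v 2.144 3.903 3.522
v 1.636 3.672 3.051
v 1.581 4.117 3.109
v 1.896 4.259 3.399
v 2.131 3.504 3.731
v 1.623 3.273 3.261
v 1.548 3.071 3.657
v 1.862 3.214 3.948
v 1.983 3.54 3.306
v 1.297 4.307 4.239
v 0.789 4.076 3.769
v 1.058 4.366 3.552
v 1.372 4.509 3.843
v 1.284 3.908 4.449
v 0.776 3.677 3.978
v 1.024 3.321 4.101
v 1.339 3.463 4.391
v 0.937 4.04 4.194
v -2.084 -0.135 -2.457
v -1.823 -0.42 -3.04
v -0.596 -0.685 -1.523
v -1.692 -0.048 -3.03
v -1.685 0.296 -2.838
v -1.805 0.504 -2.524
v -2.014 0.508 -2.19
v -2.244 0.308 -1.94
v -2.424 -0.032 -1.854
v -2.496 -0.405 -1.959
v -2.436 -0.693 -2.223
v -2.265 -0.803 -2.561
v -2.036 -0.701 -2.865
v -4.509 2.019 3.03
v -4.185 2.023 2.561
v -3.127 3.204 3.302
v -3.451 3.201 3.77
v -4.342 2.194 2.513
v -3.284 3.375 3.254
v -4.528 2.335 2.555
v -3.471 3.516 3.296
v -4.711 2.421 2.679
v -3.654 3.602 3.42
v -4.859 2.437 2.863
v -3.801 3.618 3.604
v -4.946 2.382 3.077
v -3.889 3.563 3.817
v -4.958 2.264 3.282
v -3.9 3.445 4.023
v -4.892 2.103 3.443
v -3.834 3.284 4.184
v -4.76 1.928 3.533
v -3.702 3.109 4.274
v -4.584 1.769 3.536
v -3.526 2.95 4.277
v -4.395 1.653 3.451
v -3.338 2.834 4.192
v -4.226 1.601 3.294
v -3.169 2.782 4.035
v -4.106 1.621 3.09
v -3.048 2.802 3.831
v -4.056 1.709 2.877
v -2.998 2.891 3.617
v -4.083 1.852 2.689
v -3.026 3.033 3.43
f 1 38 17
f 38 12 41
f 17 41 6
f 38 41 17
f 1 17 13
f 17 6 18
f 13 18 2
f 17 18 13
f 1 13 22
f 13 2 23
f 22 23 8
f 13 23 22
f 1 22 34
f 22 8 37
f 34 37 11
f 22 37 34
f 1 34 38
f 34 11 42
f 38 42 12
f 34 42 38
f 2 18 29
f 18 6 32
f 29 32 10
f 18 32 29
f 6 41 19
f 41 12 40
f 19 40 5
f 41 40 19
f 12 42 39
f 42 11 35
f 39 35 3
f 42 35 39
f 11 37 36
f 37 8 24
f 36 24 7
f 37 24 36
f 8 23 28
f 23 2 25
f 28 25 9
f 23 25 28
f 4 30 16
f 30 10 31
f 16 31 5
f 30 31 16
f 4 16 14
f 16 5 15
f 14 15 3
f 16 15 14
f 4 14 21
f 14 3 20
f 21 20 7
f 14 20 21
f 4 21 26
f 21 7 27
f 26 27 9
f 21 27 26
f 4 26 30
f 26 9 33
f 30 33 10
f 26 33 30
f 5 31 19
f 31 10 32
f 19 32 6
f 31 32 19
f 3 15 39
f 15 5 40
f 39 40 12
f 15 40 39
f 7 20 36
f 20 3 35
f 36 35 11
f 20 35 36
f 9 27 28
f 27 7 24
f 28 24 8
f 27 24 28
f 10 33 29
f 33 9 25
f 29 25 2
f 33 25 29
f 44 43 46
f 44 46 45
f 46 43 47
f 46 47 45
f 47 43 48
f 47 48 45
f 48 43 49
f 48 49 45
f 49 43 50
f 49 50 45
f 50 43 51
f 50 51 45
f 51 43 52
f 51 52 45
f 52 43 53
f 52 53 45
f 53 43 54
f 53 54 45
f 54 43 55
f 54 55 45
f 55 43 44
f 55 44 45
f 57 56 60
f 57 60 58
f 58 60 61
f 58 61 59
f 60 56 62
f 60 62 61
f 61 62 63
f 61 63 59
f 62 56 64
f 62 64 63
f 63 64 65
f 63 65 59
f 64 56 66
f 64 66 65
f 65 66 67
f 65 67 59
f 66 56 68
f 66 68 67
f 67 68 69
f 67 69 59
f 68 56 70
f 68 70 69
f 69 70 71
f 69 71 59
f 70 56 72
f 70 72 71
f 71 72 73
f 71 73 59
f 72 56 74
f 72 74 73
f 73 74 75
f 73 75 59
f 74 56 76
f 74 76 75
f 75 76 77
f 75 77 59
f 76 56 78
f 76 78 77
f 77 78 79
f 77 79 59
f 78 56 80
f 78 80 79
f 79 80 81
f 79 81 59
f 80 56 82
f 80 82 81
f 81 82 83
f 81 83 59
f 82 56 84
f 82 84 83
f 83 84 85
f 83 85 59
f 84 56 86
f 84 86 85
f 85 86 87
f 85 87 59
f 86 56 57
f 86 57 87
f 87 57 58
f 87 58 59



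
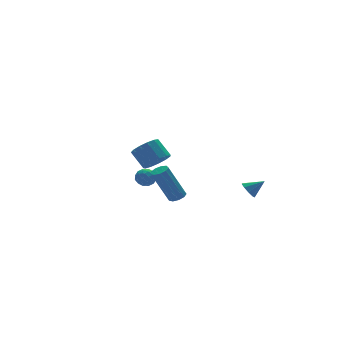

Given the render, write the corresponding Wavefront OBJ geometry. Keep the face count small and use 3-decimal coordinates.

v -2.784 1.018 3.092
v -2.252 1.11 3.418
v -2.268 0.47 2.402
v -1.736 0.562 2.728
v -2.192 0.196 2.965
v -2.511 0.535 3.392
v -2.009 1.045 2.428
v -2.328 1.384 2.855
v -1.773 1.126 3.008
v -1.886 0.602 3.34
v -2.634 0.978 2.48
v -2.747 0.454 2.812
v -2.563 1.112 3.315
v -1.957 0.468 2.505
v -2.225 0.253 2.644
v -1.912 0.307 2.836
v -2.716 0.774 3.3
v -2.403 0.828 3.491
v -2.368 0.291 3.226
v -2.117 0.752 2.329
v -1.804 0.806 2.52
v -2.608 1.273 2.984
v -2.295 1.327 3.176
v -2.152 1.289 2.594
v -1.969 1.175 3.266
v -1.665 0.853 2.861
v -1.826 1.137 2.684
v -2.013 1.336 2.935
v -2.035 0.867 3.461
v -1.732 0.545 3.056
v -2 0.33 3.195
v -2.188 0.529 3.446
v -1.754 0.877 3.22
v -2.788 1.035 2.764
v -2.485 0.713 2.359
v -2.332 1.051 2.374
v -2.52 1.25 2.625
v -2.855 0.727 2.959
v -2.551 0.405 2.554
v -2.507 0.244 2.885
v -2.694 0.443 3.136
v -2.766 0.703 2.6
v -2.331 -2.735 2.942
v -2 -2.353 3.01
v -2.859 -1.963 4.986
v -3.189 -2.345 4.918
v -2.291 -2.233 2.86
v -3.15 -1.843 4.836
v -2.601 -2.349 2.748
v -3.46 -1.958 4.724
v -2.784 -2.645 2.727
v -3.643 -2.255 4.703
v -2.755 -2.983 2.806
v -3.614 -2.593 4.783
v -2.527 -3.206 2.949
v -3.386 -2.815 4.926
v -2.207 -3.208 3.089
v -3.066 -2.818 5.065
v -1.945 -2.989 3.159
v -2.804 -2.599 5.136
v -1.863 -2.651 3.128
v -2.722 -2.261 5.105
v -0.263 3.086 2.734
v 0.603 3.147 2.928
v 0.33 4.056 3.86
v -0.537 3.994 3.666
v 0.514 3.487 2.571
v 0.24 4.396 3.502
v 0.178 3.7 2.265
v -0.095 4.608 3.197
v -0.298 3.717 2.108
v -0.571 4.626 3.04
v -0.763 3.534 2.15
v -1.036 4.443 3.082
v -1.069 3.209 2.377
v -1.343 4.118 3.309
v -1.12 2.844 2.718
v -1.393 3.753 3.65
v -0.898 2.556 3.064
v -1.172 3.465 3.996
v -0.475 2.437 3.305
v -0.749 3.345 4.237
v 0.015 2.523 3.365
v -0.258 3.432 4.297
v 0.417 2.788 3.224
v 0.144 3.696 4.156
v 1.308 -3.828 2.995
v 1.662 -3.458 2.723
v 2.112 -4.152 3.605
v 1.496 -3.281 3.037
v 1.242 -3.36 3.331
v 1.018 -3.658 3.468
v 0.93 -4.035 3.384
v 1.019 -4.316 3.118
v 1.242 -4.368 2.794
v 1.497 -4.168 2.565
v 1.663 -3.809 2.537
f 1 38 17
f 38 12 41
f 17 41 6
f 38 41 17
f 1 17 13
f 17 6 18
f 13 18 2
f 17 18 13
f 1 13 22
f 13 2 23
f 22 23 8
f 13 23 22
f 1 22 34
f 22 8 37
f 34 37 11
f 22 37 34
f 1 34 38
f 34 11 42
f 38 42 12
f 34 42 38
f 2 18 29
f 18 6 32
f 29 32 10
f 18 32 29
f 6 41 19
f 41 12 40
f 19 40 5
f 41 40 19
f 12 42 39
f 42 11 35
f 39 35 3
f 42 35 39
f 11 37 36
f 37 8 24
f 36 24 7
f 37 24 36
f 8 23 28
f 23 2 25
f 28 25 9
f 23 25 28
f 4 30 16
f 30 10 31
f 16 31 5
f 30 31 16
f 4 16 14
f 16 5 15
f 14 15 3
f 16 15 14
f 4 14 21
f 14 3 20
f 21 20 7
f 14 20 21
f 4 21 26
f 21 7 27
f 26 27 9
f 21 27 26
f 4 26 30
f 26 9 33
f 30 33 10
f 26 33 30
f 5 31 19
f 31 10 32
f 19 32 6
f 31 32 19
f 3 15 39
f 15 5 40
f 39 40 12
f 15 40 39
f 7 20 36
f 20 3 35
f 36 35 11
f 20 35 36
f 9 27 28
f 27 7 24
f 28 24 8
f 27 24 28
f 10 33 29
f 33 9 25
f 29 25 2
f 33 25 29
f 44 43 47
f 44 47 45
f 45 47 48
f 45 48 46
f 47 43 49
f 47 49 48
f 48 49 50
f 48 50 46
f 49 43 51
f 49 51 50
f 50 51 52
f 50 52 46
f 51 43 53
f 51 53 52
f 52 53 54
f 52 54 46
f 53 43 55
f 53 55 54
f 54 55 56
f 54 56 46
f 55 43 57
f 55 57 56
f 56 57 58
f 56 58 46
f 57 43 59
f 57 59 58
f 58 59 60
f 58 60 46
f 59 43 61
f 59 61 60
f 60 61 62
f 60 62 46
f 61 43 44
f 61 44 62
f 62 44 45
f 62 45 46
f 64 63 67
f 64 67 65
f 65 67 68
f 65 68 66
f 67 63 69
f 67 69 68
f 68 69 70
f 68 70 66
f 69 63 71
f 69 71 70
f 70 71 72
f 70 72 66
f 71 63 73
f 71 73 72
f 72 73 74
f 72 74 66
f 73 63 75
f 73 75 74
f 74 75 76
f 74 76 66
f 75 63 77
f 75 77 76
f 76 77 78
f 76 78 66
f 77 63 79
f 77 79 78
f 78 79 80
f 78 80 66
f 79 63 81
f 79 81 80
f 80 81 82
f 80 82 66
f 81 63 83
f 81 83 82
f 82 83 84
f 82 84 66
f 83 63 85
f 83 85 84
f 84 85 86
f 84 86 66
f 85 63 64
f 85 64 86
f 86 64 65
f 86 65 66
f 88 87 90
f 88 90 89
f 90 87 91
f 90 91 89
f 91 87 92
f 91 92 89
f 92 87 93
f 92 93 89
f 93 87 94
f 93 94 89
f 94 87 95
f 94 95 89
f 95 87 96
f 95 96 89
f 96 87 97
f 96 97 89
f 97 87 88
f 97 88 89



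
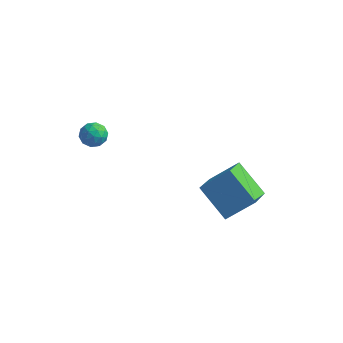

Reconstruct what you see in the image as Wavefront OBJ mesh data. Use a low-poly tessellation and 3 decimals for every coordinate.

v -2.444 -1.232 1.749
v -2.013 -1.421 1.211
v -3.367 -1.459 1.089
v -2.936 -1.648 0.551
v -2.977 -2.056 1.137
v -2.407 -1.916 1.544
v -2.973 -0.964 0.756
v -2.403 -0.824 1.163
v -2.34 -1.256 0.597
v -2.343 -1.931 0.832
v -3.037 -0.949 1.468
v -3.04 -1.624 1.703
v -2.147 -1.307 1.538
v -3.233 -1.573 0.762
v -3.257 -1.813 1.106
v -3.004 -1.924 0.79
v -2.379 -1.598 1.734
v -2.126 -1.709 1.418
v -2.693 -2.082 1.374
v -3.254 -1.171 0.882
v -3.001 -1.282 0.566
v -2.376 -0.956 1.51
v -2.123 -1.067 1.194
v -2.687 -0.798 0.926
v -2.086 -1.321 0.861
v -2.629 -1.454 0.473
v -2.651 -1.052 0.593
v -2.315 -0.969 0.833
v -2.088 -1.718 0.999
v -2.63 -1.851 0.611
v -2.655 -2.091 0.955
v -2.319 -2.008 1.195
v -2.28 -1.62 0.638
v -2.75 -1.029 1.689
v -3.292 -1.162 1.301
v -3.061 -0.872 1.105
v -2.725 -0.789 1.345
v -2.751 -1.426 1.827
v -3.294 -1.559 1.439
v -3.065 -1.911 1.467
v -2.729 -1.828 1.707
v -3.1 -1.26 1.662
v 1.467 2.348 -3.9
v 1.739 0.645 -2.887
v 2.633 3.189 -2.801
v 2.906 1.485 -1.788
v 3.054 1.835 -5.192
v 3.327 0.131 -4.179
v 4.221 2.675 -4.093
v 4.493 0.972 -3.08
f 1 38 17
f 38 12 41
f 17 41 6
f 38 41 17
f 1 17 13
f 17 6 18
f 13 18 2
f 17 18 13
f 1 13 22
f 13 2 23
f 22 23 8
f 13 23 22
f 1 22 34
f 22 8 37
f 34 37 11
f 22 37 34
f 1 34 38
f 34 11 42
f 38 42 12
f 34 42 38
f 2 18 29
f 18 6 32
f 29 32 10
f 18 32 29
f 6 41 19
f 41 12 40
f 19 40 5
f 41 40 19
f 12 42 39
f 42 11 35
f 39 35 3
f 42 35 39
f 11 37 36
f 37 8 24
f 36 24 7
f 37 24 36
f 8 23 28
f 23 2 25
f 28 25 9
f 23 25 28
f 4 30 16
f 30 10 31
f 16 31 5
f 30 31 16
f 4 16 14
f 16 5 15
f 14 15 3
f 16 15 14
f 4 14 21
f 14 3 20
f 21 20 7
f 14 20 21
f 4 21 26
f 21 7 27
f 26 27 9
f 21 27 26
f 4 26 30
f 26 9 33
f 30 33 10
f 26 33 30
f 5 31 19
f 31 10 32
f 19 32 6
f 31 32 19
f 3 15 39
f 15 5 40
f 39 40 12
f 15 40 39
f 7 20 36
f 20 3 35
f 36 35 11
f 20 35 36
f 9 27 28
f 27 7 24
f 28 24 8
f 27 24 28
f 10 33 29
f 33 9 25
f 29 25 2
f 33 25 29
f 44 46 43
f 47 44 43
f 43 46 45
f 45 47 43
f 44 50 46
f 48 44 47
f 48 50 44
f 46 50 45
f 49 47 45
f 45 50 49
f 49 48 47
f 50 48 49



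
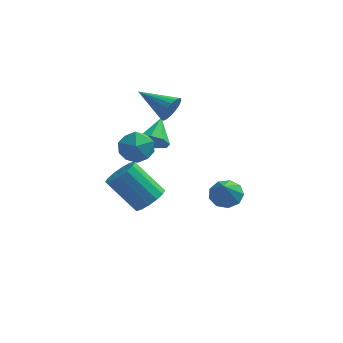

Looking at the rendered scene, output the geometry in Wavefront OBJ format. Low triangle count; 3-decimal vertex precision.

v -0.286 0.956 0.45
v 0.343 1.176 -0.062
v -0.094 2.364 1.29
v -0.229 1.38 -0.273
v -0.834 1.336 -0.061
v -1.118 1.069 0.451
v -0.915 0.737 0.962
v -0.343 0.533 1.173
v 0.262 0.577 0.961
v 0.546 0.843 0.45
v 3.248 1.623 -3.525
v 3.957 1.184 -3.836
v 3.212 0.637 -2.215
v 4.137 1.646 -3.483
v 3.901 2.097 -3.15
v 3.36 2.327 -2.992
v 2.766 2.227 -3.084
v 2.398 1.845 -3.382
v 2.428 1.358 -3.747
v 2.841 0.996 -4.008
v 3.445 0.927 -4.043
v -0.134 -2.021 2.976
v 0.307 -2.547 2.221
v -1.287 -3.193 3.119
v -0.846 -3.719 2.364
v -0.376 -3.628 3.264
v 0.337 -2.904 3.176
v -1.317 -2.836 2.164
v -0.604 -2.112 2.076
v -0.425 -3.05 1.719
v 0.157 -3.54 2.399
v -1.137 -2.2 2.941
v -0.555 -2.69 3.621
v 0.167 -3.025 -0.896
v 0.704 -2.359 -0.557
v -0.77 -1.969 1.015
v -1.307 -2.635 0.676
v 0.424 -2.142 -0.874
v -1.051 -1.752 0.697
v 0.074 -2.161 -1.197
v -1.4 -1.771 0.374
v -0.25 -2.411 -1.44
v -1.725 -2.022 0.132
v -0.463 -2.827 -1.536
v -1.937 -2.437 0.036
v -0.507 -3.295 -1.461
v -1.981 -2.905 0.111
v -0.37 -3.691 -1.235
v -1.844 -3.301 0.337
v -0.089 -3.908 -0.917
v -1.564 -3.518 0.654
v 0.26 -3.889 -0.594
v -1.214 -3.499 0.977
v 0.585 -3.638 -0.352
v -0.89 -3.249 1.22
v 0.797 -3.223 -0.256
v -0.677 -2.833 1.316
v 0.841 -2.755 -0.331
v -0.633 -2.365 1.241
v 0.686 0.463 3.227
v 1.029 0.679 3.917
v -1.046 1.217 3.853
v 1.079 0.965 3.71
v 1.051 1.151 3.408
v 0.951 1.201 3.07
v 0.798 1.105 2.763
v 0.623 0.882 2.548
v 0.461 0.575 2.468
v 0.343 0.247 2.538
v 0.293 -0.039 2.744
v 0.321 -0.226 3.046
v 0.421 -0.276 3.384
v 0.574 -0.179 3.691
v 0.749 0.044 3.906
v 0.911 0.35 3.986
f 2 1 4
f 2 4 3
f 4 1 5
f 4 5 3
f 5 1 6
f 5 6 3
f 6 1 7
f 6 7 3
f 7 1 8
f 7 8 3
f 8 1 9
f 8 9 3
f 9 1 10
f 9 10 3
f 10 1 2
f 10 2 3
f 12 11 14
f 12 14 13
f 14 11 15
f 14 15 13
f 15 11 16
f 15 16 13
f 16 11 17
f 16 17 13
f 17 11 18
f 17 18 13
f 18 11 19
f 18 19 13
f 19 11 20
f 19 20 13
f 20 11 21
f 20 21 13
f 21 11 12
f 21 12 13
f 22 33 27
f 22 27 23
f 22 23 29
f 22 29 32
f 22 32 33
f 23 27 31
f 27 33 26
f 33 32 24
f 32 29 28
f 29 23 30
f 25 31 26
f 25 26 24
f 25 24 28
f 25 28 30
f 25 30 31
f 26 31 27
f 24 26 33
f 28 24 32
f 30 28 29
f 31 30 23
f 35 34 38
f 35 38 36
f 36 38 39
f 36 39 37
f 38 34 40
f 38 40 39
f 39 40 41
f 39 41 37
f 40 34 42
f 40 42 41
f 41 42 43
f 41 43 37
f 42 34 44
f 42 44 43
f 43 44 45
f 43 45 37
f 44 34 46
f 44 46 45
f 45 46 47
f 45 47 37
f 46 34 48
f 46 48 47
f 47 48 49
f 47 49 37
f 48 34 50
f 48 50 49
f 49 50 51
f 49 51 37
f 50 34 52
f 50 52 51
f 51 52 53
f 51 53 37
f 52 34 54
f 52 54 53
f 53 54 55
f 53 55 37
f 54 34 56
f 54 56 55
f 55 56 57
f 55 57 37
f 56 34 58
f 56 58 57
f 57 58 59
f 57 59 37
f 58 34 35
f 58 35 59
f 59 35 36
f 59 36 37
f 61 60 63
f 61 63 62
f 63 60 64
f 63 64 62
f 64 60 65
f 64 65 62
f 65 60 66
f 65 66 62
f 66 60 67
f 66 67 62
f 67 60 68
f 67 68 62
f 68 60 69
f 68 69 62
f 69 60 70
f 69 70 62
f 70 60 71
f 70 71 62
f 71 60 72
f 71 72 62
f 72 60 73
f 72 73 62
f 73 60 74
f 73 74 62
f 74 60 75
f 74 75 62
f 75 60 61
f 75 61 62



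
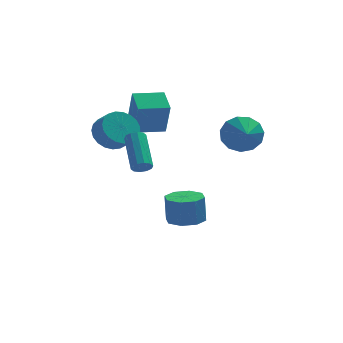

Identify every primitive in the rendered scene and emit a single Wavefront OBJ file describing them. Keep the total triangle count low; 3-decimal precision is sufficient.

v -1.081 -4.21 1.511
v -0.559 -4.201 1.604
v -0.817 -2.44 2.881
v -1.339 -2.45 2.789
v -0.619 -4.017 1.339
v -0.876 -2.257 2.616
v -0.855 -3.908 1.14
v -1.112 -2.147 2.417
v -1.177 -3.913 1.083
v -1.435 -2.153 2.36
v -1.463 -4.033 1.19
v -1.721 -2.272 2.467
v -1.603 -4.22 1.419
v -1.861 -2.459 2.696
v -1.544 -4.403 1.684
v -1.801 -2.643 2.961
v -1.308 -4.513 1.883
v -1.565 -2.752 3.16
v -0.985 -4.507 1.94
v -1.243 -2.747 3.217
v -0.699 -4.388 1.833
v -0.957 -2.627 3.11
v 1.233 -0.001 -4.142
v 2.138 0.49 -4.142
v 2.072 0.612 -2.578
v 1.167 0.121 -2.578
v 1.527 0.984 -4.206
v 1.461 1.106 -2.642
v 0.744 0.901 -4.232
v 0.678 1.023 -2.669
v 0.247 0.29 -4.206
v 0.181 0.411 -2.642
v 0.328 -0.492 -4.142
v 0.262 -0.37 -2.578
v 0.939 -0.986 -4.078
v 0.873 -0.864 -2.514
v 1.722 -0.903 -4.051
v 1.656 -0.781 -2.488
v 2.219 -0.291 -4.078
v 2.153 -0.17 -2.514
v 3.74 -2.591 2.898
v 4.131 -2.171 3.824
v 3.88 -3.789 3.382
v 3.523 -2.212 3.897
v 2.983 -2.374 3.652
v 2.684 -2.605 3.168
v 2.72 -2.831 2.598
v 3.08 -2.981 2.123
v 3.649 -3.007 1.894
v 4.248 -2.901 1.984
v 4.685 -2.696 2.364
v 4.822 -2.458 2.914
v 4.616 -2.262 3.458
v -1.301 1.682 1.273
v -1.091 1.037 3.175
v -1.548 3.094 1.779
v -1.338 2.448 3.682
v 0.318 1.992 1.198
v 0.528 1.346 3.101
v 0.071 3.403 1.705
v 0.281 2.758 3.607
v -2.47 0.269 1.862
v -1.553 0.454 1.342
v -1.033 -0.224 2.018
v -1.95 -0.409 2.538
v -1.547 0.77 1.655
v -1.027 0.092 2.332
v -1.701 1 2.004
v -1.181 0.321 2.68
v -1.988 1.103 2.328
v -1.468 0.424 3.004
v -2.358 1.062 2.572
v -1.838 0.383 3.248
v -2.748 0.884 2.693
v -2.228 0.205 3.369
v -3.089 0.6 2.67
v -2.569 -0.079 3.346
v -3.323 0.258 2.507
v -2.804 -0.42 3.183
v -3.41 -0.081 2.233
v -2.89 -0.76 2.909
v -3.335 -0.36 1.895
v -2.815 -1.039 2.571
v -3.109 -0.53 1.551
v -2.589 -1.209 2.227
v -2.773 -0.562 1.261
v -2.254 -1.241 1.937
v -2.385 -0.45 1.074
v -1.865 -1.129 1.751
v -2.012 -0.214 1.024
v -1.492 -0.892 1.701
v -1.717 0.106 1.119
v -1.197 -0.573 1.795
f 2 1 5
f 2 5 3
f 3 5 6
f 3 6 4
f 5 1 7
f 5 7 6
f 6 7 8
f 6 8 4
f 7 1 9
f 7 9 8
f 8 9 10
f 8 10 4
f 9 1 11
f 9 11 10
f 10 11 12
f 10 12 4
f 11 1 13
f 11 13 12
f 12 13 14
f 12 14 4
f 13 1 15
f 13 15 14
f 14 15 16
f 14 16 4
f 15 1 17
f 15 17 16
f 16 17 18
f 16 18 4
f 17 1 19
f 17 19 18
f 18 19 20
f 18 20 4
f 19 1 21
f 19 21 20
f 20 21 22
f 20 22 4
f 21 1 2
f 21 2 22
f 22 2 3
f 22 3 4
f 24 23 27
f 24 27 25
f 25 27 28
f 25 28 26
f 27 23 29
f 27 29 28
f 28 29 30
f 28 30 26
f 29 23 31
f 29 31 30
f 30 31 32
f 30 32 26
f 31 23 33
f 31 33 32
f 32 33 34
f 32 34 26
f 33 23 35
f 33 35 34
f 34 35 36
f 34 36 26
f 35 23 37
f 35 37 36
f 36 37 38
f 36 38 26
f 37 23 39
f 37 39 38
f 38 39 40
f 38 40 26
f 39 23 24
f 39 24 40
f 40 24 25
f 40 25 26
f 42 41 44
f 42 44 43
f 44 41 45
f 44 45 43
f 45 41 46
f 45 46 43
f 46 41 47
f 46 47 43
f 47 41 48
f 47 48 43
f 48 41 49
f 48 49 43
f 49 41 50
f 49 50 43
f 50 41 51
f 50 51 43
f 51 41 52
f 51 52 43
f 52 41 53
f 52 53 43
f 53 41 42
f 53 42 43
f 55 57 54
f 58 55 54
f 54 57 56
f 56 58 54
f 55 61 57
f 59 55 58
f 59 61 55
f 57 61 56
f 60 58 56
f 56 61 60
f 60 59 58
f 61 59 60
f 63 62 66
f 63 66 64
f 64 66 67
f 64 67 65
f 66 62 68
f 66 68 67
f 67 68 69
f 67 69 65
f 68 62 70
f 68 70 69
f 69 70 71
f 69 71 65
f 70 62 72
f 70 72 71
f 71 72 73
f 71 73 65
f 72 62 74
f 72 74 73
f 73 74 75
f 73 75 65
f 74 62 76
f 74 76 75
f 75 76 77
f 75 77 65
f 76 62 78
f 76 78 77
f 77 78 79
f 77 79 65
f 78 62 80
f 78 80 79
f 79 80 81
f 79 81 65
f 80 62 82
f 80 82 81
f 81 82 83
f 81 83 65
f 82 62 84
f 82 84 83
f 83 84 85
f 83 85 65
f 84 62 86
f 84 86 85
f 85 86 87
f 85 87 65
f 86 62 88
f 86 88 87
f 87 88 89
f 87 89 65
f 88 62 90
f 88 90 89
f 89 90 91
f 89 91 65
f 90 62 92
f 90 92 91
f 91 92 93
f 91 93 65
f 92 62 63
f 92 63 93
f 93 63 64
f 93 64 65



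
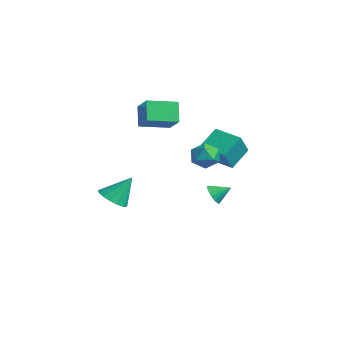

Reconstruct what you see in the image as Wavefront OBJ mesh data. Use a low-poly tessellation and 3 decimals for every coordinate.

v -0.466 -4.456 -0.952
v 0.488 -4.72 -0.949
v -0.174 -3.384 0.552
v 0.478 -4.333 -1.223
v 0.252 -3.975 -1.434
v -0.138 -3.726 -1.536
v -0.604 -3.645 -1.503
v -1.038 -3.75 -1.344
v -1.341 -4.016 -1.096
v -1.444 -4.383 -0.814
v -1.322 -4.767 -0.564
v -1.005 -5.079 -0.403
v -0.564 -5.249 -0.368
v -0.1 -5.237 -0.467
v 0.279 -5.046 -0.676
v -4.13 -0.848 4.058
v -2.828 -0.992 5.028
v -3.683 0.969 3.729
v -2.382 0.825 4.699
v -3.298 -1.265 2.881
v -1.997 -1.409 3.851
v -2.852 0.552 2.552
v -1.55 0.408 3.522
v -1.817 2.859 -2.992
v -1.386 2.989 -3.579
v -1.283 3.721 -2.408
v -1.666 3.199 -3.632
v -1.981 3.331 -3.538
v -2.259 3.355 -3.319
v -2.435 3.265 -3.025
v -2.47 3.083 -2.724
v -2.355 2.849 -2.484
v -2.117 2.618 -2.36
v -1.811 2.441 -2.381
v -1.506 2.361 -2.542
v -1.272 2.395 -2.806
v -1.163 2.535 -3.112
v -1.204 2.749 -3.391
v 2.454 -0.224 1.954
v 3.239 0.153 2.298
v 2.361 -1.133 3.162
v 3.146 -0.756 3.506
v 2.362 -0.247 3.466
v 2.419 0.314 2.719
v 3.181 -1.294 2.741
v 3.238 -0.733 1.994
v 3.688 -0.509 2.784
v 3.182 0.138 3.232
v 2.418 -1.118 2.228
v 1.912 -0.471 2.676
v -1.334 2.146 0.29
v -1.725 3.434 1.261
v 0.282 2.823 0.041
v -0.109 4.111 1.012
v -0.751 1.269 1.688
v -1.142 2.557 2.659
v 0.865 1.946 1.439
v 0.474 3.234 2.41
f 2 1 4
f 2 4 3
f 4 1 5
f 4 5 3
f 5 1 6
f 5 6 3
f 6 1 7
f 6 7 3
f 7 1 8
f 7 8 3
f 8 1 9
f 8 9 3
f 9 1 10
f 9 10 3
f 10 1 11
f 10 11 3
f 11 1 12
f 11 12 3
f 12 1 13
f 12 13 3
f 13 1 14
f 13 14 3
f 14 1 15
f 14 15 3
f 15 1 2
f 15 2 3
f 17 19 16
f 20 17 16
f 16 19 18
f 18 20 16
f 17 23 19
f 21 17 20
f 21 23 17
f 19 23 18
f 22 20 18
f 18 23 22
f 22 21 20
f 23 21 22
f 25 24 27
f 25 27 26
f 27 24 28
f 27 28 26
f 28 24 29
f 28 29 26
f 29 24 30
f 29 30 26
f 30 24 31
f 30 31 26
f 31 24 32
f 31 32 26
f 32 24 33
f 32 33 26
f 33 24 34
f 33 34 26
f 34 24 35
f 34 35 26
f 35 24 36
f 35 36 26
f 36 24 37
f 36 37 26
f 37 24 38
f 37 38 26
f 38 24 25
f 38 25 26
f 39 50 44
f 39 44 40
f 39 40 46
f 39 46 49
f 39 49 50
f 40 44 48
f 44 50 43
f 50 49 41
f 49 46 45
f 46 40 47
f 42 48 43
f 42 43 41
f 42 41 45
f 42 45 47
f 42 47 48
f 43 48 44
f 41 43 50
f 45 41 49
f 47 45 46
f 48 47 40
f 52 54 51
f 55 52 51
f 51 54 53
f 53 55 51
f 52 58 54
f 56 52 55
f 56 58 52
f 54 58 53
f 57 55 53
f 53 58 57
f 57 56 55
f 58 56 57



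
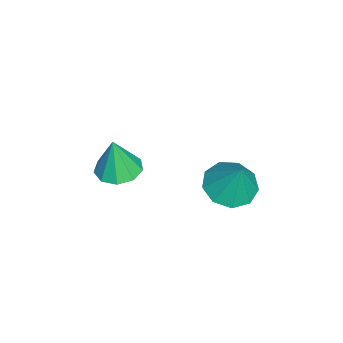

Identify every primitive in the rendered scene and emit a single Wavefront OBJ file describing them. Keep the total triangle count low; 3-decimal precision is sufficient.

v -0.744 1.9 1.288
v -0.001 2.072 0.986
v -0.336 2.26 2.492
v -0.328 2.527 0.961
v -0.85 2.689 1.089
v -1.322 2.482 1.311
v -1.523 2.003 1.522
v -1.36 1.476 1.624
v -0.908 1.148 1.569
v -0.38 1.172 1.383
v -0.021 1.537 1.153
v -0.885 -1.314 1.264
v -0.418 -0.78 1.293
v -0.815 -1.446 2.556
v -0.87 -0.608 1.335
v -1.329 -0.766 1.344
v -1.58 -1.181 1.315
v -1.506 -1.658 1.263
v -1.141 -1.974 1.211
v -0.656 -1.982 1.184
v -0.278 -1.677 1.195
v -0.184 -1.203 1.238
f 2 1 4
f 2 4 3
f 4 1 5
f 4 5 3
f 5 1 6
f 5 6 3
f 6 1 7
f 6 7 3
f 7 1 8
f 7 8 3
f 8 1 9
f 8 9 3
f 9 1 10
f 9 10 3
f 10 1 11
f 10 11 3
f 11 1 2
f 11 2 3
f 13 12 15
f 13 15 14
f 15 12 16
f 15 16 14
f 16 12 17
f 16 17 14
f 17 12 18
f 17 18 14
f 18 12 19
f 18 19 14
f 19 12 20
f 19 20 14
f 20 12 21
f 20 21 14
f 21 12 22
f 21 22 14
f 22 12 13
f 22 13 14



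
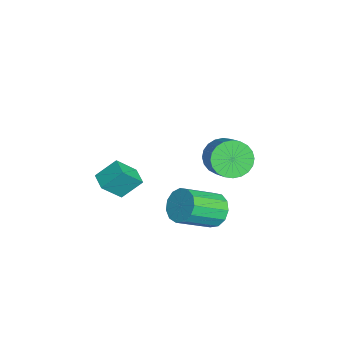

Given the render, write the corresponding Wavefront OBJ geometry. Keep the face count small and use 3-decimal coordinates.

v -3.304 1.076 -1.697
v -2.711 1.033 -2.476
v -1.443 1.241 -1.522
v -2.036 1.284 -0.743
v -2.785 1.408 -2.459
v -1.517 1.616 -1.506
v -2.938 1.732 -2.326
v -1.671 1.94 -1.373
v -3.147 1.956 -2.098
v -1.879 2.165 -1.144
v -3.38 2.047 -1.808
v -2.112 2.255 -0.854
v -3.601 1.989 -1.501
v -2.333 2.197 -0.548
v -3.777 1.792 -1.224
v -2.509 2.001 -0.271
v -3.881 1.487 -1.019
v -2.613 1.695 -0.066
v -3.897 1.119 -0.918
v -2.629 1.327 0.036
v -3.823 0.744 -0.934
v -2.555 0.952 0.019
v -3.669 0.42 -1.067
v -2.402 0.628 -0.114
v -3.461 0.195 -1.296
v -2.193 0.404 -0.342
v -3.228 0.105 -1.586
v -1.96 0.313 -0.632
v -3.007 0.163 -1.892
v -1.739 0.371 -0.939
v -2.831 0.359 -2.169
v -1.563 0.568 -1.216
v -2.727 0.665 -2.374
v -1.459 0.873 -1.421
v 0.447 0.191 -1.851
v 1 -0.04 -2.483
v 1.625 -1.561 -1.38
v 1.073 -1.331 -0.749
v 1.244 0.271 -2.192
v 1.869 -1.25 -1.09
v 1.235 0.556 -1.794
v 1.86 -0.965 -0.691
v 0.976 0.725 -1.413
v 1.601 -0.796 -0.311
v 0.549 0.725 -1.172
v 1.174 -0.797 -0.07
v 0.09 0.554 -1.146
v 0.715 -0.967 -0.044
v -0.256 0.269 -1.345
v 0.37 -1.252 -0.242
v -0.378 -0.042 -1.704
v 0.247 -1.563 -0.601
v -0.238 -0.279 -2.109
v 0.387 -1.8 -1.007
v 0.119 -0.366 -2.433
v 0.744 -1.887 -1.331
v 0.58 -0.277 -2.572
v 1.206 -1.798 -1.47
v 1.148 -4.021 0.988
v 1.459 -4.854 1.99
v 1.01 -3.126 1.775
v 1.321 -3.959 2.777
v 1.959 -3.821 0.903
v 2.27 -4.654 1.905
v 1.821 -2.926 1.69
v 2.132 -3.759 2.692
f 2 1 5
f 2 5 3
f 3 5 6
f 3 6 4
f 5 1 7
f 5 7 6
f 6 7 8
f 6 8 4
f 7 1 9
f 7 9 8
f 8 9 10
f 8 10 4
f 9 1 11
f 9 11 10
f 10 11 12
f 10 12 4
f 11 1 13
f 11 13 12
f 12 13 14
f 12 14 4
f 13 1 15
f 13 15 14
f 14 15 16
f 14 16 4
f 15 1 17
f 15 17 16
f 16 17 18
f 16 18 4
f 17 1 19
f 17 19 18
f 18 19 20
f 18 20 4
f 19 1 21
f 19 21 20
f 20 21 22
f 20 22 4
f 21 1 23
f 21 23 22
f 22 23 24
f 22 24 4
f 23 1 25
f 23 25 24
f 24 25 26
f 24 26 4
f 25 1 27
f 25 27 26
f 26 27 28
f 26 28 4
f 27 1 29
f 27 29 28
f 28 29 30
f 28 30 4
f 29 1 31
f 29 31 30
f 30 31 32
f 30 32 4
f 31 1 33
f 31 33 32
f 32 33 34
f 32 34 4
f 33 1 2
f 33 2 34
f 34 2 3
f 34 3 4
f 36 35 39
f 36 39 37
f 37 39 40
f 37 40 38
f 39 35 41
f 39 41 40
f 40 41 42
f 40 42 38
f 41 35 43
f 41 43 42
f 42 43 44
f 42 44 38
f 43 35 45
f 43 45 44
f 44 45 46
f 44 46 38
f 45 35 47
f 45 47 46
f 46 47 48
f 46 48 38
f 47 35 49
f 47 49 48
f 48 49 50
f 48 50 38
f 49 35 51
f 49 51 50
f 50 51 52
f 50 52 38
f 51 35 53
f 51 53 52
f 52 53 54
f 52 54 38
f 53 35 55
f 53 55 54
f 54 55 56
f 54 56 38
f 55 35 57
f 55 57 56
f 56 57 58
f 56 58 38
f 57 35 36
f 57 36 58
f 58 36 37
f 58 37 38
f 60 62 59
f 63 60 59
f 59 62 61
f 61 63 59
f 60 66 62
f 64 60 63
f 64 66 60
f 62 66 61
f 65 63 61
f 61 66 65
f 65 64 63
f 66 64 65



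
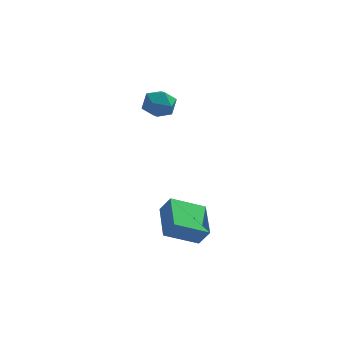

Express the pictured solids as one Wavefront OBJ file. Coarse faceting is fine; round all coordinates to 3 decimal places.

v -0.955 -3.252 -3.146
v -1.393 -1.418 -2.511
v 0.628 -2.584 -3.981
v 0.19 -0.75 -3.345
v -0.41 -3.43 -2.255
v -0.848 -1.596 -1.619
v 1.173 -2.762 -3.089
v 0.735 -0.928 -2.454
v -1.625 2.224 2.664
v -1.038 1.83 3.278
v -2.622 1.11 2.902
v -2.035 0.716 3.516
v -2.453 1.527 3.723
v -1.837 2.216 3.575
v -1.823 0.724 2.605
v -1.207 1.413 2.457
v -1.161 0.903 3.241
v -1.55 1.4 3.932
v -2.11 1.54 2.248
v -2.499 2.037 2.939
f 2 4 1
f 5 2 1
f 1 4 3
f 3 5 1
f 2 8 4
f 6 2 5
f 6 8 2
f 4 8 3
f 7 5 3
f 3 8 7
f 7 6 5
f 8 6 7
f 9 20 14
f 9 14 10
f 9 10 16
f 9 16 19
f 9 19 20
f 10 14 18
f 14 20 13
f 20 19 11
f 19 16 15
f 16 10 17
f 12 18 13
f 12 13 11
f 12 11 15
f 12 15 17
f 12 17 18
f 13 18 14
f 11 13 20
f 15 11 19
f 17 15 16
f 18 17 10



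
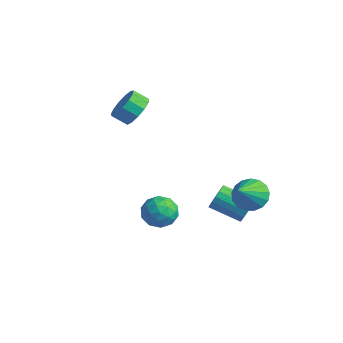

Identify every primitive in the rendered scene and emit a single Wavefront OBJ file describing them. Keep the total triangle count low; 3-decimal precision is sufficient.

v -3.688 0.269 3.65
v -3.109 -0.565 3.428
v -3.713 -1.144 4.029
v -4.292 -0.309 4.25
v -2.87 -0.32 3.904
v -3.474 -0.899 4.504
v -2.891 0.112 4.299
v -3.495 -0.467 4.9
v -3.165 0.594 4.488
v -3.769 0.015 5.089
v -3.605 0.973 4.411
v -4.209 0.394 5.012
v -4.072 1.129 4.092
v -4.676 0.55 4.693
v -4.416 1.012 3.633
v -5.02 0.433 4.234
v -4.53 0.659 3.179
v -5.134 0.08 3.78
v -4.376 0.183 2.874
v -4.98 -0.396 3.475
v -4.004 -0.266 2.816
v -4.608 -0.845 3.417
v -3.531 -0.545 3.022
v -4.135 -1.124 3.623
v 1.565 3.674 -2.889
v 2.032 3.507 -2.212
v 0.543 2.498 -1.433
v 0.075 2.666 -2.111
v 1.848 3.851 -2.119
v 0.358 2.843 -1.34
v 1.598 4.156 -2.202
v 0.109 3.147 -1.423
v 1.341 4.349 -2.443
v -0.148 3.341 -1.664
v 1.135 4.389 -2.786
v -0.354 3.38 -2.007
v 1.028 4.264 -3.152
v -0.462 3.256 -2.374
v 1.043 4.005 -3.459
v -0.446 2.996 -2.68
v 1.178 3.669 -3.635
v -0.311 2.661 -2.856
v 1.402 3.335 -3.64
v -0.088 2.327 -2.862
v 1.662 3.079 -3.474
v 0.173 2.07 -2.695
v 1.901 2.959 -3.173
v 0.412 1.95 -2.394
v 2.062 3.003 -2.807
v 0.573 1.994 -2.029
v 2.11 3.2 -2.461
v 0.62 2.192 -1.682
v 2.781 2.776 -0.551
v 3.759 3.176 -0.634
v 3.519 1.264 0.851
v 3.555 3.434 -0.248
v 3.174 3.542 0.069
v 2.702 3.474 0.244
v 2.249 3.246 0.237
v 1.918 2.911 0.049
v 1.784 2.545 -0.275
v 1.879 2.232 -0.663
v 2.18 2.043 -1.025
v 2.619 2.023 -1.279
v 3.095 2.175 -1.365
v 3.5 2.465 -1.265
v 3.739 2.826 -1.001
v 2.135 -1.861 0.451
v 2.61 -2.154 -0.441
v 0.69 -2.586 -0.079
v 1.165 -2.879 -0.971
v 1.437 -3.326 -0.059
v 2.33 -2.878 0.269
v 0.97 -1.862 -0.789
v 1.863 -1.414 -0.461
v 1.889 -2.155 -1.207
v 2.178 -3.06 -0.756
v 1.122 -1.68 0.236
v 1.411 -2.585 0.687
v 2.499 -1.944 0.051
v 0.801 -2.796 -0.571
v 0.961 -3.059 -0.035
v 1.239 -3.231 -0.56
v 2.335 -2.369 0.469
v 2.614 -2.542 -0.056
v 1.924 -3.231 0.169
v 0.686 -2.198 -0.464
v 0.965 -2.371 -0.989
v 2.061 -1.509 0.04
v 2.339 -1.681 -0.485
v 1.376 -1.509 -0.689
v 2.355 -2.117 -0.923
v 1.505 -2.543 -1.234
v 1.391 -1.945 -1.127
v 1.916 -1.682 -0.935
v 2.524 -2.649 -0.658
v 1.675 -3.075 -0.969
v 1.835 -3.337 -0.433
v 2.36 -3.074 -0.241
v 2.101 -2.649 -1.108
v 1.625 -1.665 0.449
v 0.776 -2.091 0.138
v 0.94 -1.666 -0.279
v 1.465 -1.403 -0.087
v 1.795 -2.197 0.714
v 0.945 -2.623 0.403
v 1.384 -3.058 0.415
v 1.909 -2.795 0.607
v 1.199 -2.091 0.588
f 2 1 5
f 2 5 3
f 3 5 6
f 3 6 4
f 5 1 7
f 5 7 6
f 6 7 8
f 6 8 4
f 7 1 9
f 7 9 8
f 8 9 10
f 8 10 4
f 9 1 11
f 9 11 10
f 10 11 12
f 10 12 4
f 11 1 13
f 11 13 12
f 12 13 14
f 12 14 4
f 13 1 15
f 13 15 14
f 14 15 16
f 14 16 4
f 15 1 17
f 15 17 16
f 16 17 18
f 16 18 4
f 17 1 19
f 17 19 18
f 18 19 20
f 18 20 4
f 19 1 21
f 19 21 20
f 20 21 22
f 20 22 4
f 21 1 23
f 21 23 22
f 22 23 24
f 22 24 4
f 23 1 2
f 23 2 24
f 24 2 3
f 24 3 4
f 26 25 29
f 26 29 27
f 27 29 30
f 27 30 28
f 29 25 31
f 29 31 30
f 30 31 32
f 30 32 28
f 31 25 33
f 31 33 32
f 32 33 34
f 32 34 28
f 33 25 35
f 33 35 34
f 34 35 36
f 34 36 28
f 35 25 37
f 35 37 36
f 36 37 38
f 36 38 28
f 37 25 39
f 37 39 38
f 38 39 40
f 38 40 28
f 39 25 41
f 39 41 40
f 40 41 42
f 40 42 28
f 41 25 43
f 41 43 42
f 42 43 44
f 42 44 28
f 43 25 45
f 43 45 44
f 44 45 46
f 44 46 28
f 45 25 47
f 45 47 46
f 46 47 48
f 46 48 28
f 47 25 49
f 47 49 48
f 48 49 50
f 48 50 28
f 49 25 51
f 49 51 50
f 50 51 52
f 50 52 28
f 51 25 26
f 51 26 52
f 52 26 27
f 52 27 28
f 54 53 56
f 54 56 55
f 56 53 57
f 56 57 55
f 57 53 58
f 57 58 55
f 58 53 59
f 58 59 55
f 59 53 60
f 59 60 55
f 60 53 61
f 60 61 55
f 61 53 62
f 61 62 55
f 62 53 63
f 62 63 55
f 63 53 64
f 63 64 55
f 64 53 65
f 64 65 55
f 65 53 66
f 65 66 55
f 66 53 67
f 66 67 55
f 67 53 54
f 67 54 55
f 68 105 84
f 105 79 108
f 84 108 73
f 105 108 84
f 68 84 80
f 84 73 85
f 80 85 69
f 84 85 80
f 68 80 89
f 80 69 90
f 89 90 75
f 80 90 89
f 68 89 101
f 89 75 104
f 101 104 78
f 89 104 101
f 68 101 105
f 101 78 109
f 105 109 79
f 101 109 105
f 69 85 96
f 85 73 99
f 96 99 77
f 85 99 96
f 73 108 86
f 108 79 107
f 86 107 72
f 108 107 86
f 79 109 106
f 109 78 102
f 106 102 70
f 109 102 106
f 78 104 103
f 104 75 91
f 103 91 74
f 104 91 103
f 75 90 95
f 90 69 92
f 95 92 76
f 90 92 95
f 71 97 83
f 97 77 98
f 83 98 72
f 97 98 83
f 71 83 81
f 83 72 82
f 81 82 70
f 83 82 81
f 71 81 88
f 81 70 87
f 88 87 74
f 81 87 88
f 71 88 93
f 88 74 94
f 93 94 76
f 88 94 93
f 71 93 97
f 93 76 100
f 97 100 77
f 93 100 97
f 72 98 86
f 98 77 99
f 86 99 73
f 98 99 86
f 70 82 106
f 82 72 107
f 106 107 79
f 82 107 106
f 74 87 103
f 87 70 102
f 103 102 78
f 87 102 103
f 76 94 95
f 94 74 91
f 95 91 75
f 94 91 95
f 77 100 96
f 100 76 92
f 96 92 69
f 100 92 96

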